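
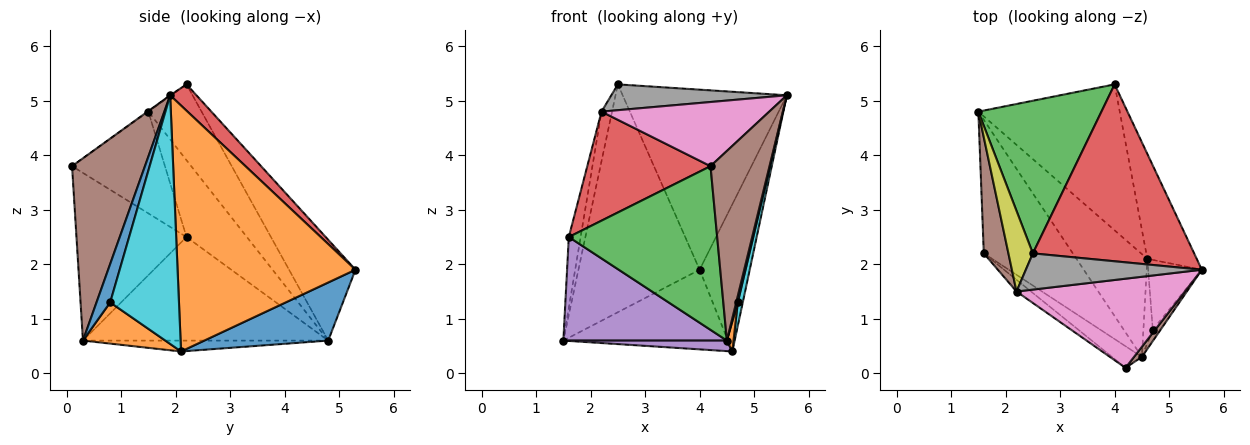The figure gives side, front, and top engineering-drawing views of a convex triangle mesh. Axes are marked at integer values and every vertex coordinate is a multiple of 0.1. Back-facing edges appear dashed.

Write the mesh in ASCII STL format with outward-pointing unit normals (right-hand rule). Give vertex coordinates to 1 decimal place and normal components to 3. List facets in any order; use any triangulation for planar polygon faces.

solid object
 facet normal 0.339 0.451 -0.826
  outer loop
   vertex 4.0 5.3 1.9
   vertex 4.6 2.1 0.4
   vertex 1.5 4.8 0.6
  endloop
 endfacet
 facet normal 0.945 0.266 -0.190
  outer loop
   vertex 4.0 5.3 1.9
   vertex 5.6 1.9 5.1
   vertex 4.6 2.1 0.4
  endloop
 endfacet
 facet normal -0.415 0.756 0.506
  outer loop
   vertex 4.0 5.3 1.9
   vertex 1.5 4.8 0.6
   vertex 2.5 2.2 5.3
  endloop
 endfacet
 facet normal 0.114 0.709 0.696
  outer loop
   vertex 4.0 5.3 1.9
   vertex 2.5 2.2 5.3
   vertex 5.6 1.9 5.1
  endloop
 endfacet
 facet normal -0.151 -0.101 -0.983
  outer loop
   vertex 4.5 0.3 0.6
   vertex 1.5 4.8 0.6
   vertex 4.6 2.1 0.4
  endloop
 endfacet
 facet normal 0.777 -0.629 0.034
  outer loop
   vertex 4.5 0.3 0.6
   vertex 5.6 1.9 5.1
   vertex 4.2 0.1 3.8
  endloop
 endfacet
 facet normal -0.003 -0.584 0.812
  outer loop
   vertex 2.2 1.5 4.8
   vertex 4.2 0.1 3.8
   vertex 5.6 1.9 5.1
  endloop
 endfacet
 facet normal -0.004 -0.580 0.814
  outer loop
   vertex 2.2 1.5 4.8
   vertex 5.6 1.9 5.1
   vertex 2.5 2.2 5.3
  endloop
 endfacet
 facet normal -0.935 0.185 0.302
  outer loop
   vertex 2.2 1.5 4.8
   vertex 2.5 2.2 5.3
   vertex 1.5 4.8 0.6
  endloop
 endfacet
 facet normal 0.975 -0.071 -0.210
  outer loop
   vertex 4.7 0.8 1.3
   vertex 4.6 2.1 0.4
   vertex 5.6 1.9 5.1
  endloop
 endfacet
 facet normal 0.974 -0.112 -0.198
  outer loop
   vertex 4.7 0.8 1.3
   vertex 5.6 1.9 5.1
   vertex 4.5 0.3 0.6
  endloop
 endfacet
 facet normal 0.972 -0.079 -0.222
  outer loop
   vertex 4.7 0.8 1.3
   vertex 4.5 0.3 0.6
   vertex 4.6 2.1 0.4
  endloop
 endfacet
 facet normal -0.592 -0.799 -0.105
  outer loop
   vertex 1.6 2.2 2.5
   vertex 4.5 0.3 0.6
   vertex 4.2 0.1 3.8
  endloop
 endfacet
 facet normal -0.600 -0.796 -0.086
  outer loop
   vertex 1.6 2.2 2.5
   vertex 4.2 0.1 3.8
   vertex 2.2 1.5 4.8
  endloop
 endfacet
 facet normal -0.677 -0.451 -0.582
  outer loop
   vertex 1.6 2.2 2.5
   vertex 1.5 4.8 0.6
   vertex 4.5 0.3 0.6
  endloop
 endfacet
 facet normal -0.936 0.183 0.300
  outer loop
   vertex 1.6 2.2 2.5
   vertex 2.2 1.5 4.8
   vertex 1.5 4.8 0.6
  endloop
 endfacet
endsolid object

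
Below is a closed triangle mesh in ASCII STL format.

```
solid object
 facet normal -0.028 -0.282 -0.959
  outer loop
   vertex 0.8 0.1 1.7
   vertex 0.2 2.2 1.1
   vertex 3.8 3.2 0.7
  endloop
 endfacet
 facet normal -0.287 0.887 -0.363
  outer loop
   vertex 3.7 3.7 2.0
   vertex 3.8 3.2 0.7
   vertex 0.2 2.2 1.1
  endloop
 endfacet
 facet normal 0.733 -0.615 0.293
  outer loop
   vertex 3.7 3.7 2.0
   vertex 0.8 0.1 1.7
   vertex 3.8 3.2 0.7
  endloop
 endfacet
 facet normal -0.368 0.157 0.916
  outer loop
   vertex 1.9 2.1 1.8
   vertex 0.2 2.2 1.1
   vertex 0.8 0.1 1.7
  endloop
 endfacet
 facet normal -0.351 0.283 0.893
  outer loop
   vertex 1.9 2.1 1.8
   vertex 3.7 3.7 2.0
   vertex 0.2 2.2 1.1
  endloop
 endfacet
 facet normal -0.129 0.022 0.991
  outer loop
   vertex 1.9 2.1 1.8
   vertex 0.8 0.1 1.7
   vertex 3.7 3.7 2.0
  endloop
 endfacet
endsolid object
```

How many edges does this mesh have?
9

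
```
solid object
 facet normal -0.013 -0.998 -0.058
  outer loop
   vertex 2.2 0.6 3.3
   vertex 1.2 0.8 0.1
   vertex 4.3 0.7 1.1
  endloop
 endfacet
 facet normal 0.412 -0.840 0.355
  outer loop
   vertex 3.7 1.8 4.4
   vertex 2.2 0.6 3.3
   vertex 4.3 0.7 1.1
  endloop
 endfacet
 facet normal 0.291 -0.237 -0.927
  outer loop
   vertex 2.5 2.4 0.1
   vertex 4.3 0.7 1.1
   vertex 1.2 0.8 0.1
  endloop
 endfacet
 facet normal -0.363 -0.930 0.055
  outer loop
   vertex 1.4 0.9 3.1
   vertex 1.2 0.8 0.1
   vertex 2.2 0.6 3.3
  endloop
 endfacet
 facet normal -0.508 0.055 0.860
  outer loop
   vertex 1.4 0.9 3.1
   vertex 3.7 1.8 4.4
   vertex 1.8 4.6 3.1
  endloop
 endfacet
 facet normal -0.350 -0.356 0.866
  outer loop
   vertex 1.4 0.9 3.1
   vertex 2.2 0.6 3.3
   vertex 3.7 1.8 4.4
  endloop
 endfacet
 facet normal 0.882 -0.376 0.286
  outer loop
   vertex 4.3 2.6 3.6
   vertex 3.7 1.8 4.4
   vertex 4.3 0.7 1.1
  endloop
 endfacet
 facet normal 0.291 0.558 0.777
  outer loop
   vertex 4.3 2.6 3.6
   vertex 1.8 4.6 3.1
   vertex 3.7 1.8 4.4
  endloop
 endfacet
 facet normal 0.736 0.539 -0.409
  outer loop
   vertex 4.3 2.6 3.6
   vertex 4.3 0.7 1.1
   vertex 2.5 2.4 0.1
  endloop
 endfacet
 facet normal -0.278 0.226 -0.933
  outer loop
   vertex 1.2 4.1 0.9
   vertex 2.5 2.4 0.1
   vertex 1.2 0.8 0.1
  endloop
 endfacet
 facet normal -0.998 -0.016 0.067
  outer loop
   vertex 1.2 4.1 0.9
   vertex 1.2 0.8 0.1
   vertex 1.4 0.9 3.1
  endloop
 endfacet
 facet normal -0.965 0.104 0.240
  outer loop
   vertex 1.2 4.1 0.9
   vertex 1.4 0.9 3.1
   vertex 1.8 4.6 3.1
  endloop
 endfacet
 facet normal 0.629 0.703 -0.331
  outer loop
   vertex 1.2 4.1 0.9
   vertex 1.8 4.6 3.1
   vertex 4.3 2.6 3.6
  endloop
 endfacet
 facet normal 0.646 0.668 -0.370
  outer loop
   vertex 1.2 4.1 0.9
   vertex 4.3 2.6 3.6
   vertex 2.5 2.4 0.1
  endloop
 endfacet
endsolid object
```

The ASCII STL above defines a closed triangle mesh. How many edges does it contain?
21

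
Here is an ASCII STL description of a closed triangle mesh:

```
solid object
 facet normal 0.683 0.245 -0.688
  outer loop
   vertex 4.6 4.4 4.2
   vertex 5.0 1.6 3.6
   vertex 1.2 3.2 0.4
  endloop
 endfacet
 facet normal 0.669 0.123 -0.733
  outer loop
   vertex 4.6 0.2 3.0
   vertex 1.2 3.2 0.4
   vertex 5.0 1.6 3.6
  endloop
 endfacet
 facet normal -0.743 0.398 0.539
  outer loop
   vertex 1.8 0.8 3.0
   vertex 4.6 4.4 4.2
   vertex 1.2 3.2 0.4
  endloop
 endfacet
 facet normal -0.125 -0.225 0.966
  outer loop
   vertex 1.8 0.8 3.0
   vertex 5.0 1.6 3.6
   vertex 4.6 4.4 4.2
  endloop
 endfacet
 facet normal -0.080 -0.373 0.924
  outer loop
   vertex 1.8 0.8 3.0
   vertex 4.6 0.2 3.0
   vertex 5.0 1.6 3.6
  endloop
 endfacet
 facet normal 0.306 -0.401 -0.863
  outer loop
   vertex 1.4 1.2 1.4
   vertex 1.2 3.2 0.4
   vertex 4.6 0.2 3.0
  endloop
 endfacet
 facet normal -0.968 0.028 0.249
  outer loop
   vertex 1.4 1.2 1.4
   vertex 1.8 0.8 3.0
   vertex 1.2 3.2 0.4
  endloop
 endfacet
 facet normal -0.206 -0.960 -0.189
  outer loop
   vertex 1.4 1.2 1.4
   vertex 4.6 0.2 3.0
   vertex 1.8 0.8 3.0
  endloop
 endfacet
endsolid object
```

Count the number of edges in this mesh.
12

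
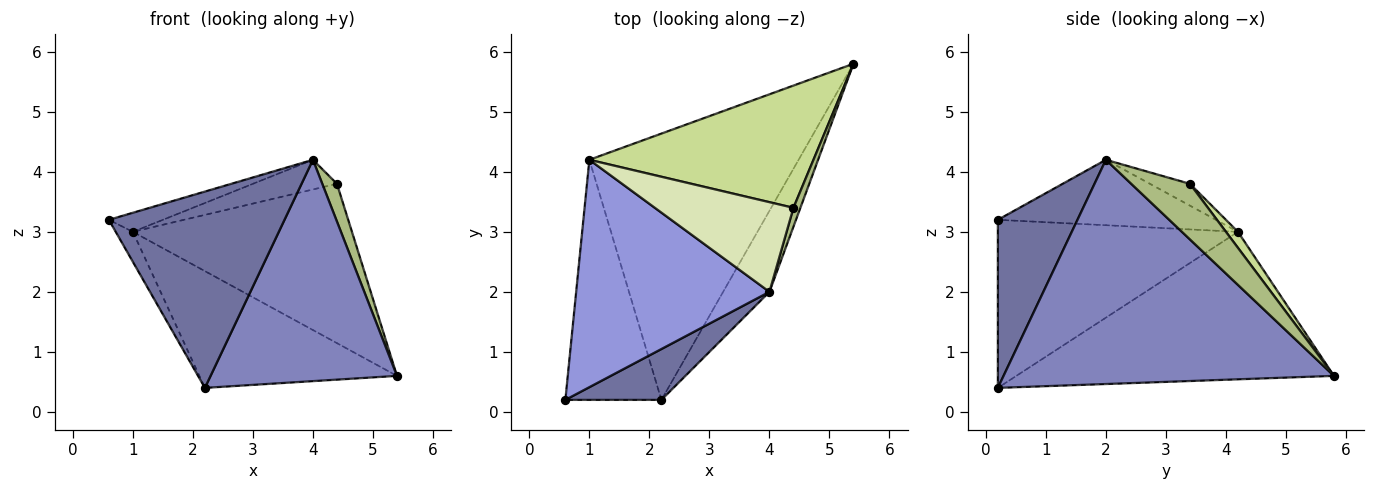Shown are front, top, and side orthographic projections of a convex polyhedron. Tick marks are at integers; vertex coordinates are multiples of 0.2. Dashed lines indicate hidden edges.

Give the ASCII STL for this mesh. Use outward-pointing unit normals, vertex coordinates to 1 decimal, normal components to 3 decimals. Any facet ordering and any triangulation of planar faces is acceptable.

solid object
 facet normal 0.402 -0.886 0.230
  outer loop
   vertex 2.2 0.2 0.4
   vertex 4.0 2.0 4.2
   vertex 0.6 0.2 3.2
  endloop
 endfacet
 facet normal 0.857 -0.484 -0.177
  outer loop
   vertex 2.2 0.2 0.4
   vertex 5.4 5.8 0.6
   vertex 4.0 2.0 4.2
  endloop
 endfacet
 facet normal -0.320 0.079 0.944
  outer loop
   vertex 1.0 4.2 3.0
   vertex 0.6 0.2 3.2
   vertex 4.0 2.0 4.2
  endloop
 endfacet
 facet normal -0.867 0.062 -0.495
  outer loop
   vertex 1.0 4.2 3.0
   vertex 2.2 0.2 0.4
   vertex 0.6 0.2 3.2
  endloop
 endfacet
 facet normal -0.542 0.337 -0.769
  outer loop
   vertex 1.0 4.2 3.0
   vertex 5.4 5.8 0.6
   vertex 2.2 0.2 0.4
  endloop
 endfacet
 facet normal 0.963 -0.241 0.120
  outer loop
   vertex 4.4 3.4 3.8
   vertex 4.0 2.0 4.2
   vertex 5.4 5.8 0.6
  endloop
 endfacet
 facet normal 0.043 0.793 0.608
  outer loop
   vertex 4.4 3.4 3.8
   vertex 5.4 5.8 0.6
   vertex 1.0 4.2 3.0
  endloop
 endfacet
 facet normal -0.148 0.311 0.939
  outer loop
   vertex 4.4 3.4 3.8
   vertex 1.0 4.2 3.0
   vertex 4.0 2.0 4.2
  endloop
 endfacet
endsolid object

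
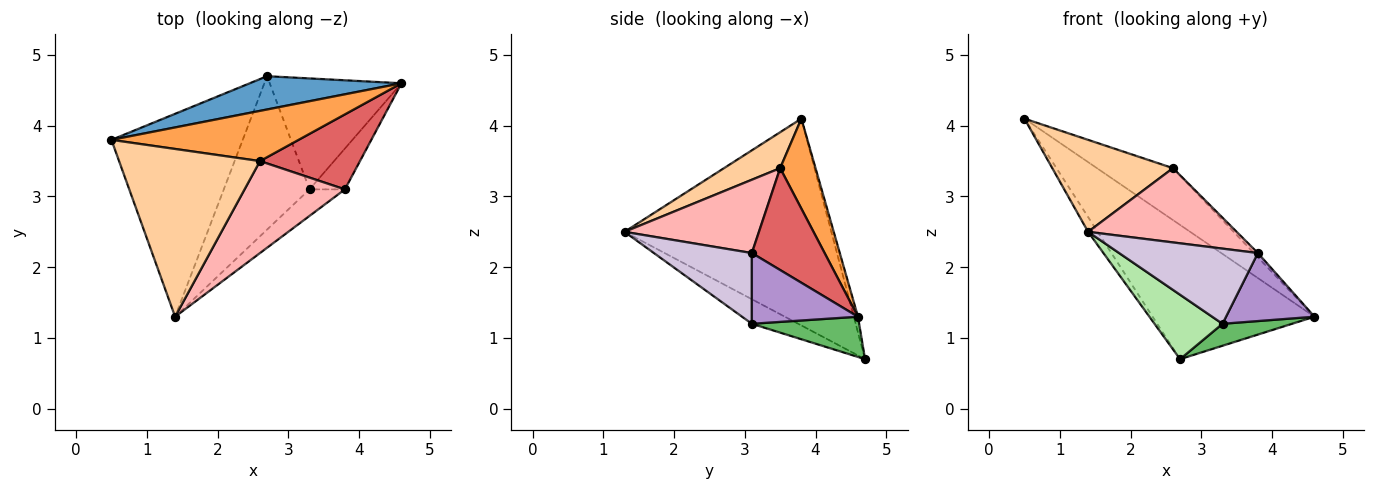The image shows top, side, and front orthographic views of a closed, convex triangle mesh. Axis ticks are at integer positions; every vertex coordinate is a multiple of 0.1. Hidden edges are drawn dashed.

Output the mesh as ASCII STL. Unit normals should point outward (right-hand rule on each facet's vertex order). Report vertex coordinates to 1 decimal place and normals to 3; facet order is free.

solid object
 facet normal -0.025 0.970 0.241
  outer loop
   vertex 2.7 4.7 0.7
   vertex 0.5 3.8 4.1
   vertex 4.6 4.6 1.3
  endloop
 endfacet
 facet normal -0.844 0.039 -0.536
  outer loop
   vertex 2.7 4.7 0.7
   vertex 1.4 1.3 2.5
   vertex 0.5 3.8 4.1
  endloop
 endfacet
 facet normal 0.317 0.682 0.659
  outer loop
   vertex 2.6 3.5 3.4
   vertex 4.6 4.6 1.3
   vertex 0.5 3.8 4.1
  endloop
 endfacet
 facet normal 0.218 -0.469 0.856
  outer loop
   vertex 2.6 3.5 3.4
   vertex 0.5 3.8 4.1
   vertex 1.4 1.3 2.5
  endloop
 endfacet
 facet normal 0.287 -0.186 -0.940
  outer loop
   vertex 3.3 3.1 1.2
   vertex 2.7 4.7 0.7
   vertex 4.6 4.6 1.3
  endloop
 endfacet
 facet normal -0.255 -0.374 -0.891
  outer loop
   vertex 3.3 3.1 1.2
   vertex 1.4 1.3 2.5
   vertex 2.7 4.7 0.7
  endloop
 endfacet
 facet normal 0.713 0.040 0.700
  outer loop
   vertex 3.8 3.1 2.2
   vertex 4.6 4.6 1.3
   vertex 2.6 3.5 3.4
  endloop
 endfacet
 facet normal 0.494 -0.546 0.676
  outer loop
   vertex 3.8 3.1 2.2
   vertex 2.6 3.5 3.4
   vertex 1.4 1.3 2.5
  endloop
 endfacet
 facet normal 0.717 -0.598 -0.359
  outer loop
   vertex 3.8 3.1 2.2
   vertex 3.3 3.1 1.2
   vertex 4.6 4.6 1.3
  endloop
 endfacet
 facet normal 0.554 -0.785 -0.277
  outer loop
   vertex 3.8 3.1 2.2
   vertex 1.4 1.3 2.5
   vertex 3.3 3.1 1.2
  endloop
 endfacet
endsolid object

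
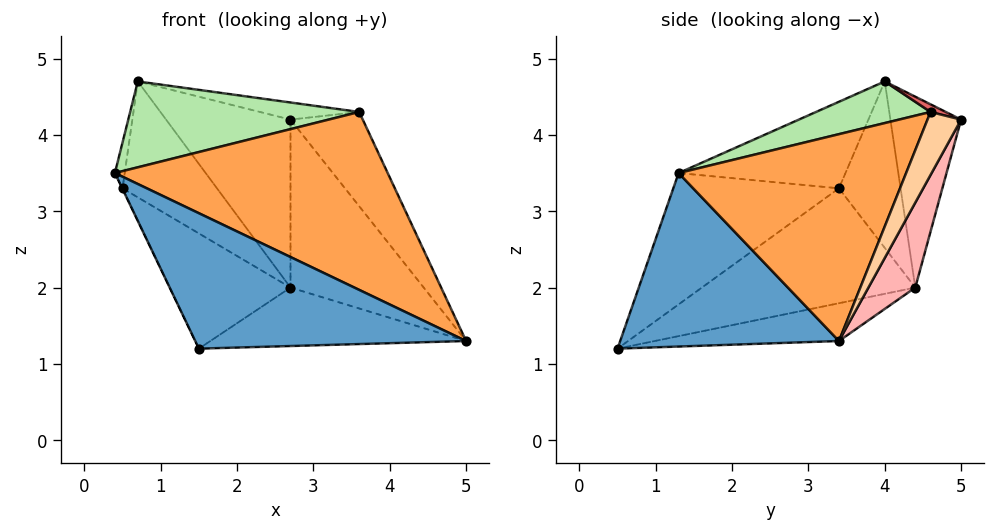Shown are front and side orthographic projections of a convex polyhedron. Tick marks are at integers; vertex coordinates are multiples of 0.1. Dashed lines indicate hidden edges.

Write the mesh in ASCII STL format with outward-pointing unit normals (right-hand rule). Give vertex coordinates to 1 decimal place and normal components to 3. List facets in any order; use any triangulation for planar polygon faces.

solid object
 facet normal 0.546 -0.676 0.496
  outer loop
   vertex 1.5 0.5 1.2
   vertex 5.0 3.4 1.3
   vertex 0.4 1.3 3.5
  endloop
 endfacet
 facet normal -0.902 0.002 -0.432
  outer loop
   vertex 0.5 3.4 3.3
   vertex 1.5 0.5 1.2
   vertex 0.4 1.3 3.5
  endloop
 endfacet
 facet normal 0.548 -0.657 0.518
  outer loop
   vertex 3.6 4.6 4.3
   vertex 0.4 1.3 3.5
   vertex 5.0 3.4 1.3
  endloop
 endfacet
 facet normal 0.416 0.895 -0.164
  outer loop
   vertex 3.6 4.6 4.3
   vertex 5.0 3.4 1.3
   vertex 2.7 5.0 4.2
  endloop
 endfacet
 facet normal -0.991 0.058 0.117
  outer loop
   vertex 0.7 4.0 4.7
   vertex 0.5 3.4 3.3
   vertex 0.4 1.3 3.5
  endloop
 endfacet
 facet normal 0.208 -0.416 0.885
  outer loop
   vertex 0.7 4.0 4.7
   vertex 0.4 1.3 3.5
   vertex 3.6 4.6 4.3
  endloop
 endfacet
 facet normal 0.055 0.357 0.933
  outer loop
   vertex 0.7 4.0 4.7
   vertex 3.6 4.6 4.3
   vertex 2.7 5.0 4.2
  endloop
 endfacet
 facet normal 0.321 0.914 -0.249
  outer loop
   vertex 2.7 4.4 2.0
   vertex 2.7 5.0 4.2
   vertex 5.0 3.4 1.3
  endloop
 endfacet
 facet normal -0.180 0.251 -0.951
  outer loop
   vertex 2.7 4.4 2.0
   vertex 5.0 3.4 1.3
   vertex 1.5 0.5 1.2
  endloop
 endfacet
 facet normal -0.587 0.332 -0.738
  outer loop
   vertex 2.7 4.4 2.0
   vertex 1.5 0.5 1.2
   vertex 0.5 3.4 3.3
  endloop
 endfacet
 facet normal -0.481 0.846 -0.231
  outer loop
   vertex 2.7 4.4 2.0
   vertex 0.7 4.0 4.7
   vertex 2.7 5.0 4.2
  endloop
 endfacet
 facet normal -0.526 0.806 -0.270
  outer loop
   vertex 2.7 4.4 2.0
   vertex 0.5 3.4 3.3
   vertex 0.7 4.0 4.7
  endloop
 endfacet
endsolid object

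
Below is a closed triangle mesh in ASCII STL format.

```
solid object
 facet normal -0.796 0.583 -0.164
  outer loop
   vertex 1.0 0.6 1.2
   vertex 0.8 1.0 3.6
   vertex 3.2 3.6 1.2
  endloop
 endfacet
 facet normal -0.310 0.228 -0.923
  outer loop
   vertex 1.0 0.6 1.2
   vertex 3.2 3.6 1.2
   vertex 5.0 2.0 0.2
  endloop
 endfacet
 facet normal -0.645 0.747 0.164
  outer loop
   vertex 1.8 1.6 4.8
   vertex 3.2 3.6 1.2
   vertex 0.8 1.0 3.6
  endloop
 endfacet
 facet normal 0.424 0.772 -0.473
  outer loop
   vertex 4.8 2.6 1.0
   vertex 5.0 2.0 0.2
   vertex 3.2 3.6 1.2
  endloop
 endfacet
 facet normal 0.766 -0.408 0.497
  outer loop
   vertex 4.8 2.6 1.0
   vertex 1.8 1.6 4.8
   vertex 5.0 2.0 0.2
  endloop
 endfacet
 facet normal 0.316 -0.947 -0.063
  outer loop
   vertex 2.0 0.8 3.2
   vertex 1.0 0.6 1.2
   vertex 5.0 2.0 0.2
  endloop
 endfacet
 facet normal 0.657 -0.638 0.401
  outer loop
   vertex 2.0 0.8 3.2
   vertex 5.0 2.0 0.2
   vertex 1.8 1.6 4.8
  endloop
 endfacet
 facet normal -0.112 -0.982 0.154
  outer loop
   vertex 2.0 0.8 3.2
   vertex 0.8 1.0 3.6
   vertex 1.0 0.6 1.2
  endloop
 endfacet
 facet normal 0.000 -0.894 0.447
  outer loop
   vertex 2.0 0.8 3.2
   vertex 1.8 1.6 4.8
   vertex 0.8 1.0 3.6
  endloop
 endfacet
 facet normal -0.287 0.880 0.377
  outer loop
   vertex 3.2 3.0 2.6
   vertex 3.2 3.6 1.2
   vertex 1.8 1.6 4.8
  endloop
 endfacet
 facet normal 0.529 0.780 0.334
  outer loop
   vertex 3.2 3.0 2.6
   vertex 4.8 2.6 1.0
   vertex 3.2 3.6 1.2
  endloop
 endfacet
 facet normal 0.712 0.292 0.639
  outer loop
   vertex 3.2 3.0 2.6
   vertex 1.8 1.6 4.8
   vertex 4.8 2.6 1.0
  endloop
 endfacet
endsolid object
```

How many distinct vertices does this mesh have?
8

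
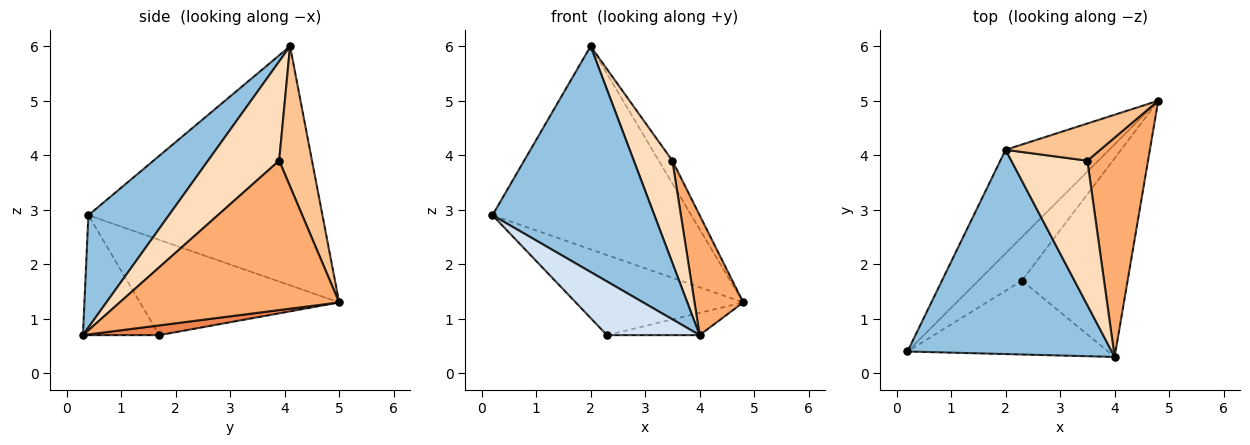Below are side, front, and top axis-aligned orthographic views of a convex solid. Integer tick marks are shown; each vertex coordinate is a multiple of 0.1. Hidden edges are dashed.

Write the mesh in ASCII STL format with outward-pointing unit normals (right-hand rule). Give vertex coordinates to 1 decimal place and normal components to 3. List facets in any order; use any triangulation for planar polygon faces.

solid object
 facet normal -0.724 0.615 -0.313
  outer loop
   vertex 2.0 4.1 6.0
   vertex 4.8 5.0 1.3
   vertex 0.2 0.4 2.9
  endloop
 endfacet
 facet normal 0.346 -0.696 0.629
  outer loop
   vertex 2.0 4.1 6.0
   vertex 0.2 0.4 2.9
   vertex 4.0 0.3 0.7
  endloop
 endfacet
 facet normal -0.722 0.607 -0.331
  outer loop
   vertex 2.3 1.7 0.7
   vertex 0.2 0.4 2.9
   vertex 4.8 5.0 1.3
  endloop
 endfacet
 facet normal -0.436 -0.529 -0.728
  outer loop
   vertex 2.3 1.7 0.7
   vertex 4.0 0.3 0.7
   vertex 0.2 0.4 2.9
  endloop
 endfacet
 facet normal 0.091 0.111 -0.990
  outer loop
   vertex 2.3 1.7 0.7
   vertex 4.8 5.0 1.3
   vertex 4.0 0.3 0.7
  endloop
 endfacet
 facet normal 0.908 -0.202 0.369
  outer loop
   vertex 3.5 3.9 3.9
   vertex 4.0 0.3 0.7
   vertex 4.8 5.0 1.3
  endloop
 endfacet
 facet normal 0.784 0.324 0.529
  outer loop
   vertex 3.5 3.9 3.9
   vertex 4.8 5.0 1.3
   vertex 2.0 4.1 6.0
  endloop
 endfacet
 facet normal 0.729 -0.395 0.559
  outer loop
   vertex 3.5 3.9 3.9
   vertex 2.0 4.1 6.0
   vertex 4.0 0.3 0.7
  endloop
 endfacet
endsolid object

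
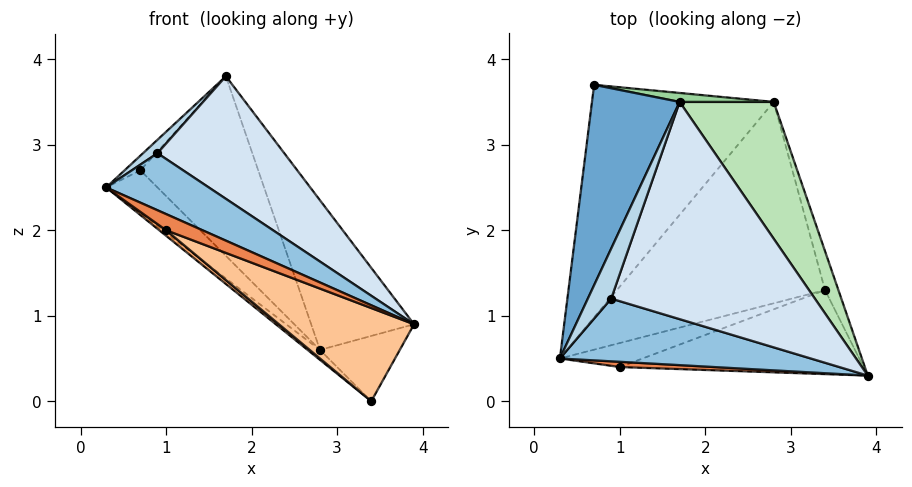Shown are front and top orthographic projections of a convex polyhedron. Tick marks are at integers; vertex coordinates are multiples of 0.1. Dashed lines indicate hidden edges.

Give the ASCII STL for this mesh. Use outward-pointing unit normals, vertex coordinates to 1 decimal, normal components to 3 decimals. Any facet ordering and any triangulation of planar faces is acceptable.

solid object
 facet normal -0.735 0.050 0.677
  outer loop
   vertex 1.7 3.5 3.8
   vertex 0.7 3.7 2.7
   vertex 0.3 0.5 2.5
  endloop
 endfacet
 facet normal 0.280 -0.646 0.710
  outer loop
   vertex 0.9 1.2 2.9
   vertex 0.3 0.5 2.5
   vertex 3.9 0.3 0.9
  endloop
 endfacet
 facet normal -0.323 -0.245 0.914
  outer loop
   vertex 0.9 1.2 2.9
   vertex 1.7 3.5 3.8
   vertex 0.3 0.5 2.5
  endloop
 endfacet
 facet normal 0.397 -0.451 0.799
  outer loop
   vertex 0.9 1.2 2.9
   vertex 3.9 0.3 0.9
   vertex 1.7 3.5 3.8
  endloop
 endfacet
 facet normal 0.084 -0.948 0.307
  outer loop
   vertex 1.0 0.4 2.0
   vertex 3.9 0.3 0.9
   vertex 0.3 0.5 2.5
  endloop
 endfacet
 facet normal -0.589 -0.181 -0.788
  outer loop
   vertex 1.0 0.4 2.0
   vertex 0.3 0.5 2.5
   vertex 3.4 1.3 0.0
  endloop
 endfacet
 facet normal -0.269 -0.715 -0.645
  outer loop
   vertex 1.0 0.4 2.0
   vertex 3.4 1.3 0.0
   vertex 3.9 0.3 0.9
  endloop
 endfacet
 facet normal -0.695 0.131 -0.707
  outer loop
   vertex 2.8 3.5 0.6
   vertex 0.3 0.5 2.5
   vertex 0.7 3.7 2.7
  endloop
 endfacet
 facet normal -0.633 0.038 -0.773
  outer loop
   vertex 2.8 3.5 0.6
   vertex 3.4 1.3 0.0
   vertex 0.3 0.5 2.5
  endloop
 endfacet
 facet normal 0.143 0.988 0.049
  outer loop
   vertex 2.8 3.5 0.6
   vertex 0.7 3.7 2.7
   vertex 1.7 3.5 3.8
  endloop
 endfacet
 facet normal 0.891 0.335 0.306
  outer loop
   vertex 2.8 3.5 0.6
   vertex 1.7 3.5 3.8
   vertex 3.9 0.3 0.9
  endloop
 endfacet
 facet normal 0.935 0.304 -0.181
  outer loop
   vertex 2.8 3.5 0.6
   vertex 3.9 0.3 0.9
   vertex 3.4 1.3 0.0
  endloop
 endfacet
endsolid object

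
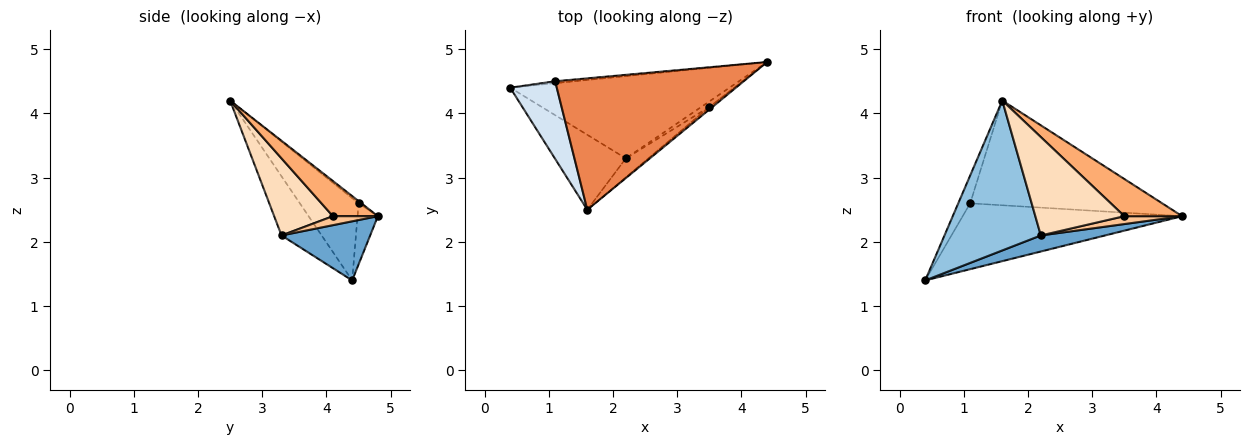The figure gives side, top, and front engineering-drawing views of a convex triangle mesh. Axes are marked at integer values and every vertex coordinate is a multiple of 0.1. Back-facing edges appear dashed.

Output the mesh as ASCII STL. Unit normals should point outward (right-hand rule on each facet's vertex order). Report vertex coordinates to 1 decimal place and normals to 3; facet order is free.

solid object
 facet normal 0.256 -0.185 -0.949
  outer loop
   vertex 2.2 3.3 2.1
   vertex 0.4 4.4 1.4
   vertex 4.4 4.8 2.4
  endloop
 endfacet
 facet normal -0.349 -0.838 -0.419
  outer loop
   vertex 2.2 3.3 2.1
   vertex 1.6 2.5 4.2
   vertex 0.4 4.4 1.4
  endloop
 endfacet
 facet normal -0.092 0.995 -0.029
  outer loop
   vertex 1.1 4.5 2.6
   vertex 4.4 4.8 2.4
   vertex 0.4 4.4 1.4
  endloop
 endfacet
 facet normal -0.857 0.174 0.485
  outer loop
   vertex 1.1 4.5 2.6
   vertex 0.4 4.4 1.4
   vertex 1.6 2.5 4.2
  endloop
 endfacet
 facet normal -0.009 0.623 0.782
  outer loop
   vertex 1.1 4.5 2.6
   vertex 1.6 2.5 4.2
   vertex 4.4 4.8 2.4
  endloop
 endfacet
 facet normal 0.613 -0.788 -0.054
  outer loop
   vertex 3.5 4.1 2.4
   vertex 4.4 4.8 2.4
   vertex 1.6 2.5 4.2
  endloop
 endfacet
 facet normal 0.537 -0.690 -0.486
  outer loop
   vertex 3.5 4.1 2.4
   vertex 2.2 3.3 2.1
   vertex 4.4 4.8 2.4
  endloop
 endfacet
 facet normal 0.544 -0.824 -0.159
  outer loop
   vertex 3.5 4.1 2.4
   vertex 1.6 2.5 4.2
   vertex 2.2 3.3 2.1
  endloop
 endfacet
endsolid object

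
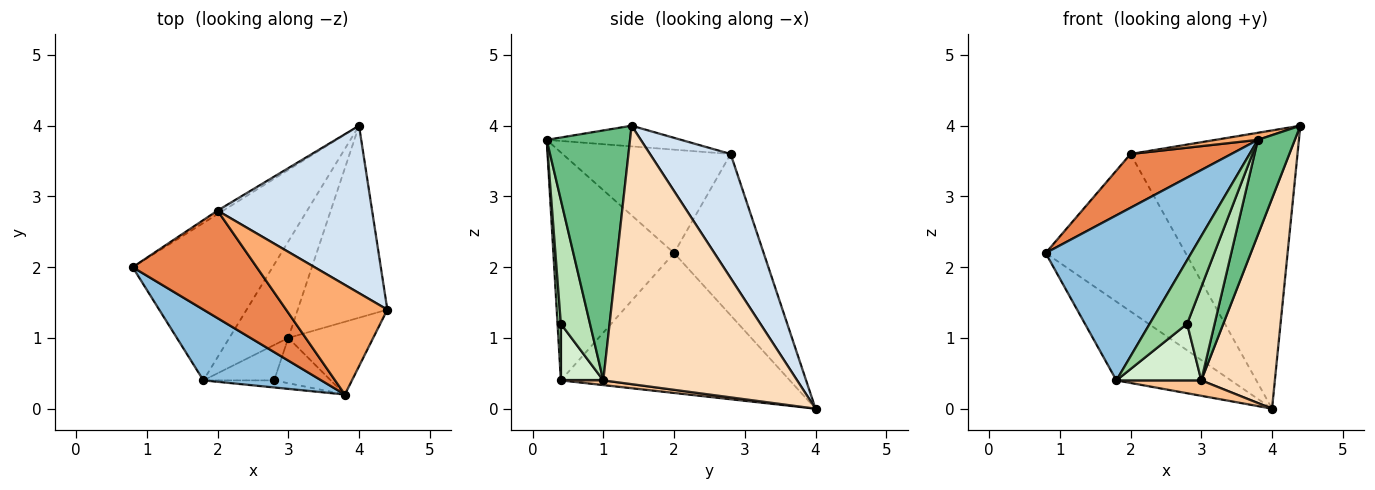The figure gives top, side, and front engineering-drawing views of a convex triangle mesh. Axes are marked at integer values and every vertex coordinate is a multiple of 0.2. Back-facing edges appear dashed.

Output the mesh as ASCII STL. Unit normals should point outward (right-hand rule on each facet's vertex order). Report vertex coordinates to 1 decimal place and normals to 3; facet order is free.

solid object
 facet normal -0.667 0.333 -0.667
  outer loop
   vertex 1.8 0.4 0.4
   vertex 0.8 2.0 2.2
   vertex 4.0 4.0 0.0
  endloop
 endfacet
 facet normal -0.606 -0.731 0.313
  outer loop
   vertex 1.8 0.4 0.4
   vertex 3.8 0.2 3.8
   vertex 0.8 2.0 2.2
  endloop
 endfacet
 facet normal -0.539 0.842 -0.019
  outer loop
   vertex 2.0 2.8 3.6
   vertex 4.0 4.0 0.0
   vertex 0.8 2.0 2.2
  endloop
 endfacet
 facet normal 0.382 0.792 0.476
  outer loop
   vertex 2.0 2.8 3.6
   vertex 4.4 1.4 4.0
   vertex 4.0 4.0 0.0
  endloop
 endfacet
 facet normal -0.598 -0.359 0.717
  outer loop
   vertex 2.0 2.8 3.6
   vertex 0.8 2.0 2.2
   vertex 3.8 0.2 3.8
  endloop
 endfacet
 facet normal -0.200 -0.063 0.978
  outer loop
   vertex 2.0 2.8 3.6
   vertex 3.8 0.2 3.8
   vertex 4.4 1.4 4.0
  endloop
 endfacet
 facet normal 0.079 -0.157 -0.984
  outer loop
   vertex 3.0 1.0 0.4
   vertex 1.8 0.4 0.4
   vertex 4.0 4.0 0.0
  endloop
 endfacet
 facet normal 0.889 -0.338 -0.308
  outer loop
   vertex 3.0 1.0 0.4
   vertex 4.0 4.0 0.0
   vertex 4.4 1.4 4.0
  endloop
 endfacet
 facet normal 0.873 -0.387 -0.297
  outer loop
   vertex 3.0 1.0 0.4
   vertex 4.4 1.4 4.0
   vertex 3.8 0.2 3.8
  endloop
 endfacet
 facet normal 0.088 -0.990 -0.110
  outer loop
   vertex 2.8 0.4 1.2
   vertex 3.8 0.2 3.8
   vertex 1.8 0.4 0.4
  endloop
 endfacet
 facet normal 0.690 -0.651 -0.316
  outer loop
   vertex 2.8 0.4 1.2
   vertex 3.0 1.0 0.4
   vertex 3.8 0.2 3.8
  endloop
 endfacet
 facet normal 0.390 -0.781 -0.488
  outer loop
   vertex 2.8 0.4 1.2
   vertex 1.8 0.4 0.4
   vertex 3.0 1.0 0.4
  endloop
 endfacet
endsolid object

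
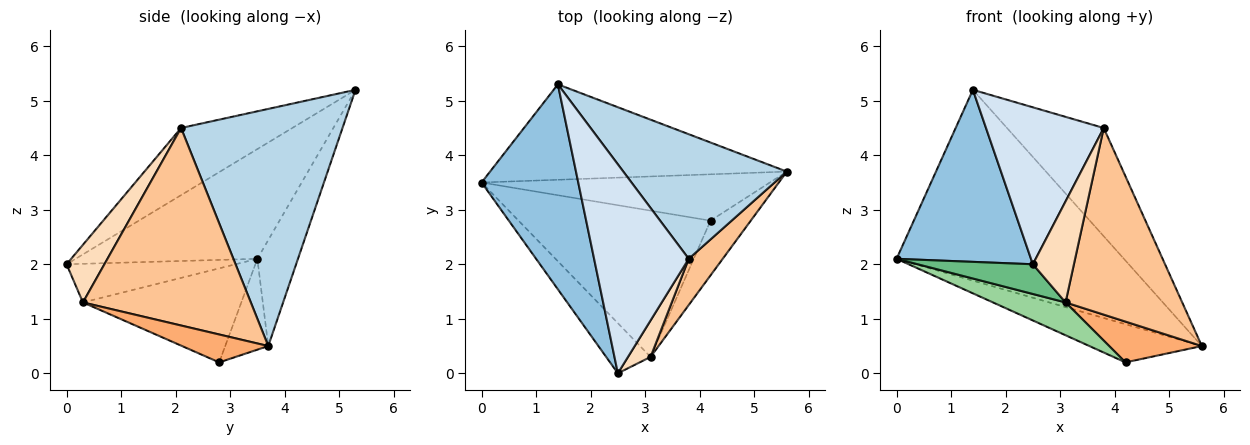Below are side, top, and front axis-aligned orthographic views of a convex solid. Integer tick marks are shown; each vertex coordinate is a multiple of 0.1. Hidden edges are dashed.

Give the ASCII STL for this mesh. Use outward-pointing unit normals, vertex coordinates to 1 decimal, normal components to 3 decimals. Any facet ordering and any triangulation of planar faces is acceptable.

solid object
 facet normal -0.158 0.883 -0.442
  outer loop
   vertex 1.4 5.3 5.2
   vertex 5.6 3.7 0.5
   vertex 0.0 3.5 2.1
  endloop
 endfacet
 facet normal -0.656 -0.485 0.578
  outer loop
   vertex 1.4 5.3 5.2
   vertex 0.0 3.5 2.1
   vertex 2.5 0.0 2.0
  endloop
 endfacet
 facet normal 0.738 0.442 0.509
  outer loop
   vertex 3.8 2.1 4.5
   vertex 5.6 3.7 0.5
   vertex 1.4 5.3 5.2
  endloop
 endfacet
 facet normal -0.494 -0.522 0.695
  outer loop
   vertex 3.8 2.1 4.5
   vertex 1.4 5.3 5.2
   vertex 2.5 0.0 2.0
  endloop
 endfacet
 facet normal -0.236 0.618 -0.750
  outer loop
   vertex 4.2 2.8 0.2
   vertex 0.0 3.5 2.1
   vertex 5.6 3.7 0.5
  endloop
 endfacet
 facet normal 0.486 -0.522 -0.701
  outer loop
   vertex 3.1 0.3 1.3
   vertex 4.2 2.8 0.2
   vertex 5.6 3.7 0.5
  endloop
 endfacet
 facet normal 0.813 -0.565 0.140
  outer loop
   vertex 3.1 0.3 1.3
   vertex 5.6 3.7 0.5
   vertex 3.8 2.1 4.5
  endloop
 endfacet
 facet normal 0.655 -0.711 0.257
  outer loop
   vertex 3.1 0.3 1.3
   vertex 3.8 2.1 4.5
   vertex 2.5 0.0 2.0
  endloop
 endfacet
 facet normal -0.599 -0.408 -0.689
  outer loop
   vertex 3.1 0.3 1.3
   vertex 2.5 0.0 2.0
   vertex 0.0 3.5 2.1
  endloop
 endfacet
 facet normal -0.431 -0.198 -0.880
  outer loop
   vertex 3.1 0.3 1.3
   vertex 0.0 3.5 2.1
   vertex 4.2 2.8 0.2
  endloop
 endfacet
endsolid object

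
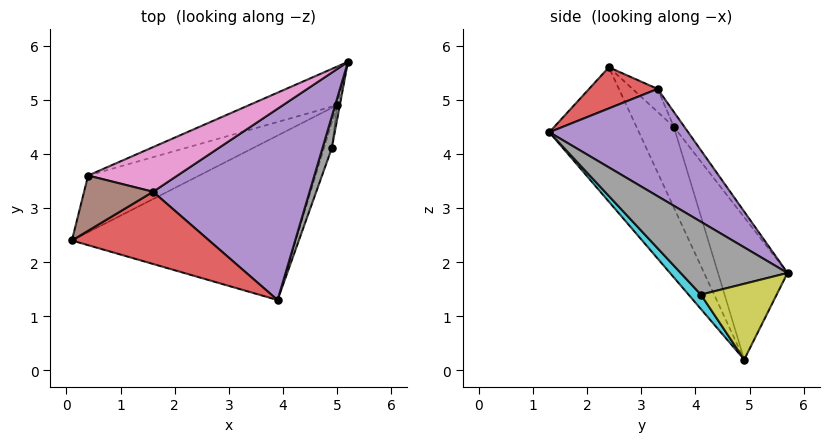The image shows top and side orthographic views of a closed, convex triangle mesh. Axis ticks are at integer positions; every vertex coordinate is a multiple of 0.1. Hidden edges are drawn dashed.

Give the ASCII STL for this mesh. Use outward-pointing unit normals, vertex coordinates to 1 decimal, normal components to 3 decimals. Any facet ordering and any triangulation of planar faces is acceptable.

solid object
 facet normal -0.394 -0.645 -0.656
  outer loop
   vertex 5.0 4.9 0.2
   vertex 3.9 1.3 4.4
   vertex 0.1 2.4 5.6
  endloop
 endfacet
 facet normal -0.506 -0.511 -0.695
  outer loop
   vertex 0.4 3.6 4.5
   vertex 5.0 4.9 0.2
   vertex 0.1 2.4 5.6
  endloop
 endfacet
 facet normal -0.527 0.785 -0.326
  outer loop
   vertex 0.4 3.6 4.5
   vertex 5.2 5.7 1.8
   vertex 5.0 4.9 0.2
  endloop
 endfacet
 facet normal 0.287 -0.053 0.957
  outer loop
   vertex 1.6 3.3 5.2
   vertex 0.1 2.4 5.6
   vertex 3.9 1.3 4.4
  endloop
 endfacet
 facet normal 0.538 0.305 0.785
  outer loop
   vertex 1.6 3.3 5.2
   vertex 3.9 1.3 4.4
   vertex 5.2 5.7 1.8
  endloop
 endfacet
 facet normal -0.229 0.688 0.688
  outer loop
   vertex 1.6 3.3 5.2
   vertex 0.4 3.6 4.5
   vertex 0.1 2.4 5.6
  endloop
 endfacet
 facet normal -0.085 0.854 0.513
  outer loop
   vertex 1.6 3.3 5.2
   vertex 5.2 5.7 1.8
   vertex 0.4 3.6 4.5
  endloop
 endfacet
 facet normal 0.969 -0.213 0.124
  outer loop
   vertex 4.9 4.1 1.4
   vertex 5.2 5.7 1.8
   vertex 3.9 1.3 4.4
  endloop
 endfacet
 facet normal 0.984 -0.176 -0.035
  outer loop
   vertex 4.9 4.1 1.4
   vertex 5.0 4.9 0.2
   vertex 5.2 5.7 1.8
  endloop
 endfacet
 facet normal 0.678 -0.636 -0.368
  outer loop
   vertex 4.9 4.1 1.4
   vertex 3.9 1.3 4.4
   vertex 5.0 4.9 0.2
  endloop
 endfacet
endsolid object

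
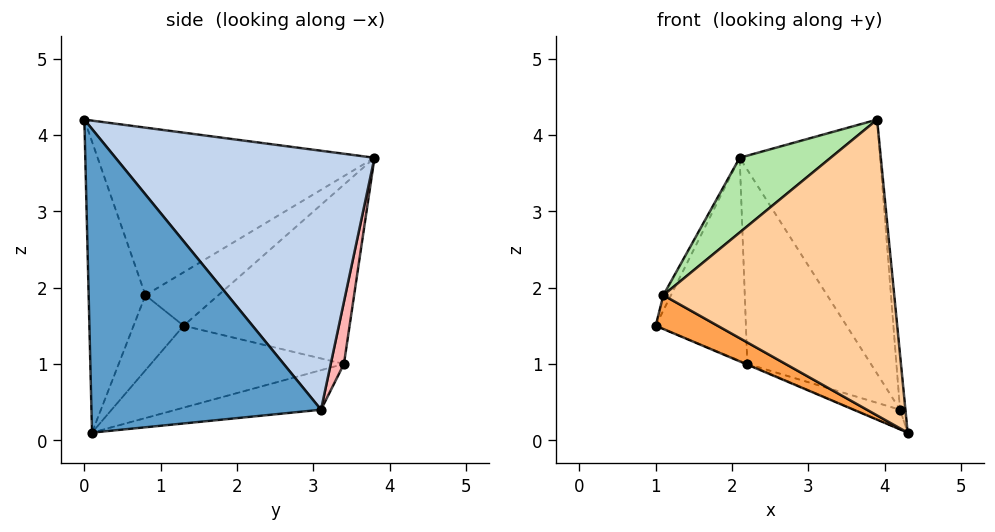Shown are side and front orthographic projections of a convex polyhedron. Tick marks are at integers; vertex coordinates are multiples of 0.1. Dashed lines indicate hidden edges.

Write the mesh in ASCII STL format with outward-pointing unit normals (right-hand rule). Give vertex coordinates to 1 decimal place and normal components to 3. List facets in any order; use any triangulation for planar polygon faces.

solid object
 facet normal 0.995 0.023 0.098
  outer loop
   vertex 4.2 3.1 0.4
   vertex 3.9 0.0 4.2
   vertex 4.3 0.1 0.1
  endloop
 endfacet
 facet normal 0.799 0.433 0.417
  outer loop
   vertex 4.2 3.1 0.4
   vertex 2.1 3.8 3.7
   vertex 3.9 0.0 4.2
  endloop
 endfacet
 facet normal -0.487 -0.603 -0.632
  outer loop
   vertex 1.1 0.8 1.9
   vertex 1.0 1.3 1.5
   vertex 4.3 0.1 0.1
  endloop
 endfacet
 facet normal -0.239 -0.970 -0.047
  outer loop
   vertex 1.1 0.8 1.9
   vertex 4.3 0.1 0.1
   vertex 3.9 0.0 4.2
  endloop
 endfacet
 facet normal -0.930 0.097 0.354
  outer loop
   vertex 1.1 0.8 1.9
   vertex 2.1 3.8 3.7
   vertex 1.0 1.3 1.5
  endloop
 endfacet
 facet normal -0.656 -0.215 0.723
  outer loop
   vertex 1.1 0.8 1.9
   vertex 3.9 0.0 4.2
   vertex 2.1 3.8 3.7
  endloop
 endfacet
 facet normal -0.874 0.475 -0.103
  outer loop
   vertex 2.2 3.4 1.0
   vertex 1.0 1.3 1.5
   vertex 2.1 3.8 3.7
  endloop
 endfacet
 facet normal 0.105 0.984 -0.142
  outer loop
   vertex 2.2 3.4 1.0
   vertex 2.1 3.8 3.7
   vertex 4.2 3.1 0.4
  endloop
 endfacet
 facet normal -0.390 0.003 -0.921
  outer loop
   vertex 2.2 3.4 1.0
   vertex 4.3 0.1 0.1
   vertex 1.0 1.3 1.5
  endloop
 endfacet
 facet normal -0.274 0.087 -0.958
  outer loop
   vertex 2.2 3.4 1.0
   vertex 4.2 3.1 0.4
   vertex 4.3 0.1 0.1
  endloop
 endfacet
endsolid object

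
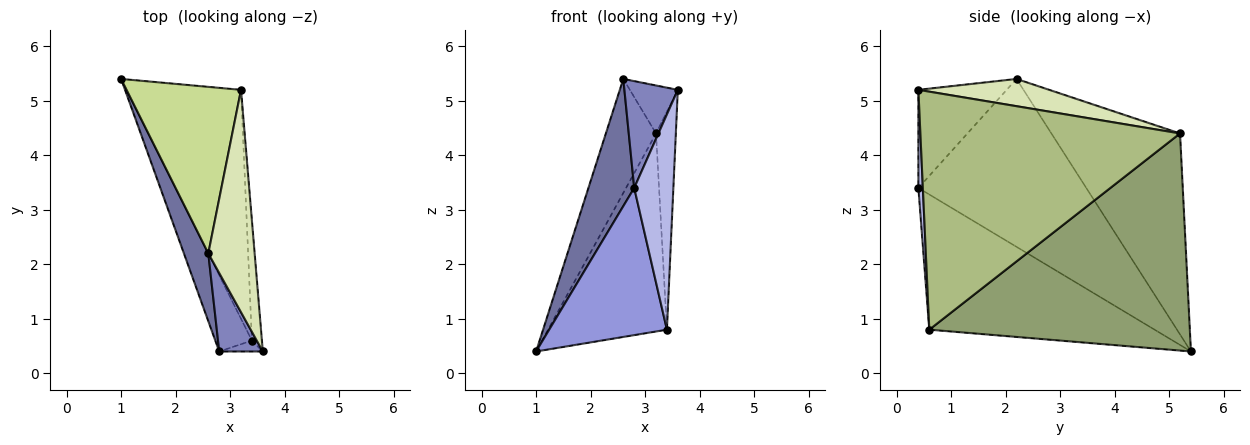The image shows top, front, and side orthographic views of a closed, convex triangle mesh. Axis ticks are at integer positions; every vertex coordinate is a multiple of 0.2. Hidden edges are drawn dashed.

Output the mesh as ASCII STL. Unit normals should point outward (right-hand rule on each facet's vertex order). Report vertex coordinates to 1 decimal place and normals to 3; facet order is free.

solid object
 facet normal -0.955 -0.261 0.139
  outer loop
   vertex 2.6 2.2 5.4
   vertex 1.0 5.4 0.4
   vertex 2.8 0.4 3.4
  endloop
 endfacet
 facet normal -0.800 -0.484 0.355
  outer loop
   vertex 2.6 2.2 5.4
   vertex 2.8 0.4 3.4
   vertex 3.6 0.4 5.2
  endloop
 endfacet
 facet normal -0.862 -0.450 -0.234
  outer loop
   vertex 3.4 0.6 0.8
   vertex 2.8 0.4 3.4
   vertex 1.0 5.4 0.4
  endloop
 endfacet
 facet normal 0.113 -0.992 -0.050
  outer loop
   vertex 3.4 0.6 0.8
   vertex 3.6 0.4 5.2
   vertex 2.8 0.4 3.4
  endloop
 endfacet
 facet normal 0.820 0.374 -0.432
  outer loop
   vertex 3.2 5.2 4.4
   vertex 3.4 0.6 0.8
   vertex 1.0 5.4 0.4
  endloop
 endfacet
 facet normal 0.996 0.076 -0.042
  outer loop
   vertex 3.2 5.2 4.4
   vertex 3.6 0.4 5.2
   vertex 3.4 0.6 0.8
  endloop
 endfacet
 facet normal -0.823 0.321 0.469
  outer loop
   vertex 3.2 5.2 4.4
   vertex 1.0 5.4 0.4
   vertex 2.6 2.2 5.4
  endloop
 endfacet
 facet normal 0.498 0.183 0.847
  outer loop
   vertex 3.2 5.2 4.4
   vertex 2.6 2.2 5.4
   vertex 3.6 0.4 5.2
  endloop
 endfacet
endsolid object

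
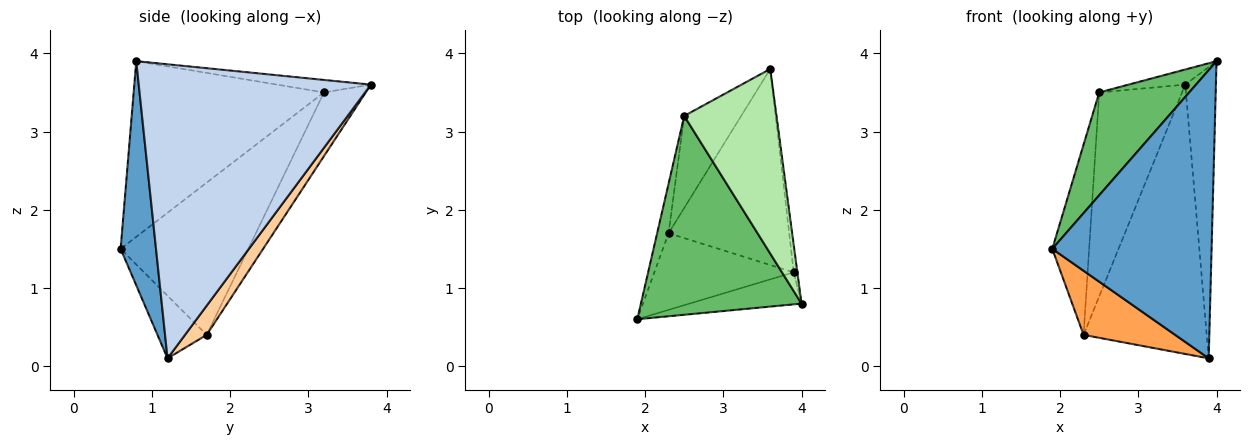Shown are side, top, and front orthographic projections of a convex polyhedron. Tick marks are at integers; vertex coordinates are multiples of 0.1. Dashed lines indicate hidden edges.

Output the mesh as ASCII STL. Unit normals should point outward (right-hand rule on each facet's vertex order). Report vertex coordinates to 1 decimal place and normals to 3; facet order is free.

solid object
 facet normal 0.216 -0.970 -0.108
  outer loop
   vertex 3.9 1.2 0.1
   vertex 4.0 0.8 3.9
   vertex 1.9 0.6 1.5
  endloop
 endfacet
 facet normal 0.991 0.131 -0.012
  outer loop
   vertex 3.9 1.2 0.1
   vertex 3.6 3.8 3.6
   vertex 4.0 0.8 3.9
  endloop
 endfacet
 facet normal -0.326 -0.607 -0.725
  outer loop
   vertex 2.3 1.7 0.4
   vertex 3.9 1.2 0.1
   vertex 1.9 0.6 1.5
  endloop
 endfacet
 facet normal 0.141 0.800 -0.583
  outer loop
   vertex 2.3 1.7 0.4
   vertex 3.6 3.8 3.6
   vertex 3.9 1.2 0.1
  endloop
 endfacet
 facet normal -0.697 -0.329 0.637
  outer loop
   vertex 2.5 3.2 3.5
   vertex 1.9 0.6 1.5
   vertex 4.0 0.8 3.9
  endloop
 endfacet
 facet normal -0.134 0.081 0.988
  outer loop
   vertex 2.5 3.2 3.5
   vertex 4.0 0.8 3.9
   vertex 3.6 3.8 3.6
  endloop
 endfacet
 facet normal -0.958 0.277 -0.072
  outer loop
   vertex 2.5 3.2 3.5
   vertex 2.3 1.7 0.4
   vertex 1.9 0.6 1.5
  endloop
 endfacet
 facet normal -0.418 0.828 -0.374
  outer loop
   vertex 2.5 3.2 3.5
   vertex 3.6 3.8 3.6
   vertex 2.3 1.7 0.4
  endloop
 endfacet
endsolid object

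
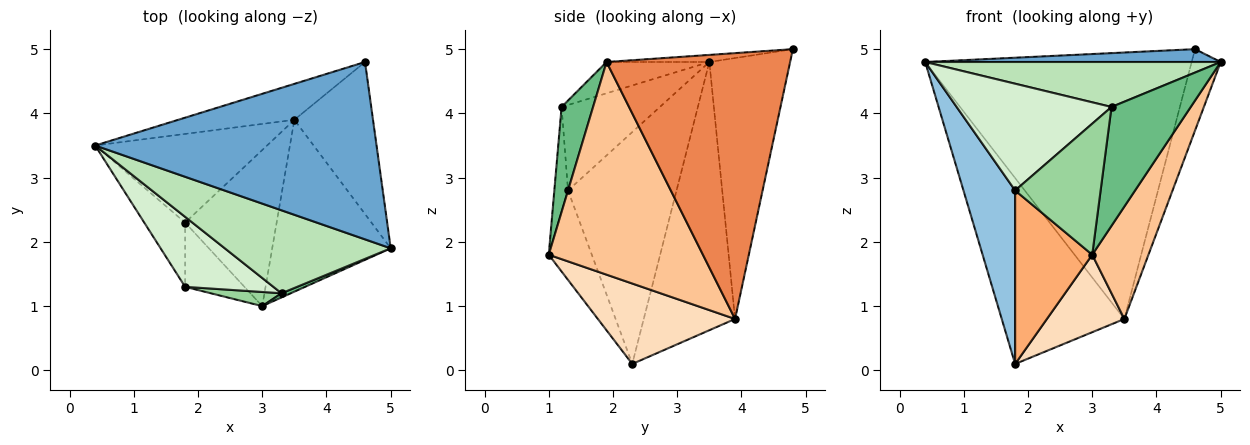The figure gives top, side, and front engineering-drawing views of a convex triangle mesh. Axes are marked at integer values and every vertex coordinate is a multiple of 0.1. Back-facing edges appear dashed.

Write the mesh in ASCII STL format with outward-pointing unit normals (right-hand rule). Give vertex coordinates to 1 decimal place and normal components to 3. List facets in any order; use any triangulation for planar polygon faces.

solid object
 facet normal -0.025 -0.072 0.997
  outer loop
   vertex 4.6 4.8 5.0
   vertex 0.4 3.5 4.8
   vertex 5.0 1.9 4.8
  endloop
 endfacet
 facet normal -0.892 -0.424 -0.157
  outer loop
   vertex 1.8 1.3 2.8
   vertex 0.4 3.5 4.8
   vertex 1.8 2.3 0.1
  endloop
 endfacet
 facet normal -0.288 0.949 -0.128
  outer loop
   vertex 3.5 3.9 0.8
   vertex 0.4 3.5 4.8
   vertex 4.6 4.8 5.0
  endloop
 endfacet
 facet normal -0.558 0.749 -0.357
  outer loop
   vertex 3.5 3.9 0.8
   vertex 1.8 2.3 0.1
   vertex 0.4 3.5 4.8
  endloop
 endfacet
 facet normal 0.948 0.150 -0.280
  outer loop
   vertex 3.5 3.9 0.8
   vertex 4.6 4.8 5.0
   vertex 5.0 1.9 4.8
  endloop
 endfacet
 facet normal -0.464 -0.831 -0.308
  outer loop
   vertex 3.0 1.0 1.8
   vertex 1.8 1.3 2.8
   vertex 1.8 2.3 0.1
  endloop
 endfacet
 facet normal 0.832 -0.303 -0.464
  outer loop
   vertex 3.0 1.0 1.8
   vertex 3.5 3.9 0.8
   vertex 5.0 1.9 4.8
  endloop
 endfacet
 facet normal 0.619 -0.349 -0.704
  outer loop
   vertex 3.0 1.0 1.8
   vertex 1.8 2.3 0.1
   vertex 3.5 3.9 0.8
  endloop
 endfacet
 facet normal 0.369 -0.929 0.033
  outer loop
   vertex 3.3 1.2 4.1
   vertex 3.0 1.0 1.8
   vertex 5.0 1.9 4.8
  endloop
 endfacet
 facet normal -0.157 -0.982 0.106
  outer loop
   vertex 3.3 1.2 4.1
   vertex 1.8 1.3 2.8
   vertex 3.0 1.0 1.8
  endloop
 endfacet
 facet normal -0.164 -0.470 0.867
  outer loop
   vertex 3.3 1.2 4.1
   vertex 5.0 1.9 4.8
   vertex 0.4 3.5 4.8
  endloop
 endfacet
 facet normal -0.469 -0.739 0.484
  outer loop
   vertex 3.3 1.2 4.1
   vertex 0.4 3.5 4.8
   vertex 1.8 1.3 2.8
  endloop
 endfacet
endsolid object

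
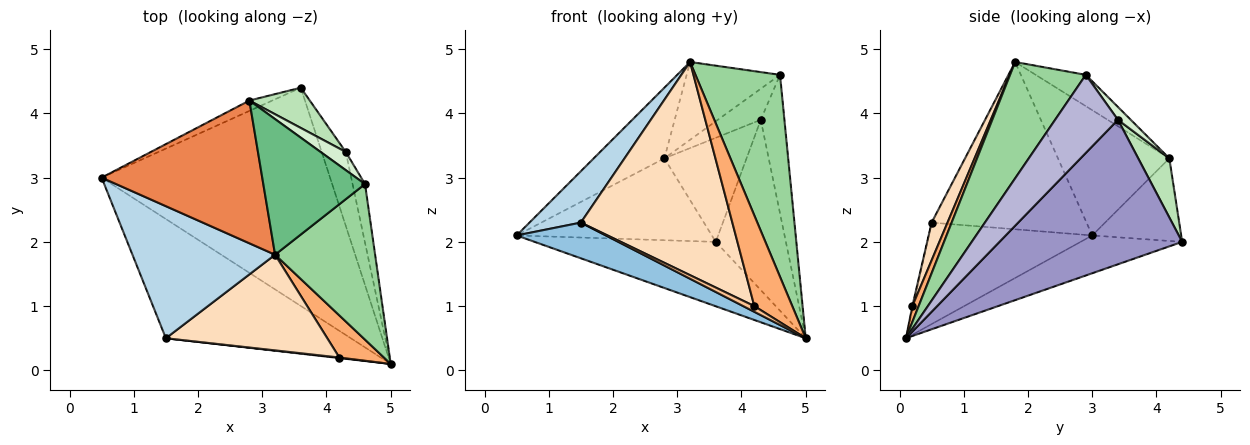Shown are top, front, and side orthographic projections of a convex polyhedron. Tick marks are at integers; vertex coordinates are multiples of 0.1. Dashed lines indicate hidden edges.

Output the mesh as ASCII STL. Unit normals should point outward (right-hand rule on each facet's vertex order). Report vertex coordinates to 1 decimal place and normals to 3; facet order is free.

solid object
 facet normal -0.157 0.279 -0.947
  outer loop
   vertex 3.6 4.4 2.0
   vertex 5.0 0.1 0.5
   vertex 0.5 3.0 2.1
  endloop
 endfacet
 facet normal -0.465 -0.254 -0.848
  outer loop
   vertex 1.5 0.5 2.3
   vertex 0.5 3.0 2.1
   vertex 5.0 0.1 0.5
  endloop
 endfacet
 facet normal -0.738 -0.245 0.629
  outer loop
   vertex 1.5 0.5 2.3
   vertex 3.2 1.8 4.8
   vertex 0.5 3.0 2.1
  endloop
 endfacet
 facet normal -0.412 0.904 -0.114
  outer loop
   vertex 2.8 4.2 3.3
   vertex 3.6 4.4 2.0
   vertex 0.5 3.0 2.1
  endloop
 endfacet
 facet normal -0.573 0.364 0.735
  outer loop
   vertex 2.8 4.2 3.3
   vertex 0.5 3.0 2.1
   vertex 3.2 1.8 4.8
  endloop
 endfacet
 facet normal 0.148 -0.897 0.417
  outer loop
   vertex 4.2 0.2 1.0
   vertex 5.0 0.1 0.5
   vertex 3.2 1.8 4.8
  endloop
 endfacet
 facet normal -0.064 -0.993 0.096
  outer loop
   vertex 4.2 0.2 1.0
   vertex 1.5 0.5 2.3
   vertex 5.0 0.1 0.5
  endloop
 endfacet
 facet normal 0.095 -0.908 0.407
  outer loop
   vertex 4.2 0.2 1.0
   vertex 3.2 1.8 4.8
   vertex 1.5 0.5 2.3
  endloop
 endfacet
 facet normal -0.258 0.481 0.838
  outer loop
   vertex 4.6 2.9 4.6
   vertex 2.8 4.2 3.3
   vertex 3.2 1.8 4.8
  endloop
 endfacet
 facet normal 0.579 -0.646 0.498
  outer loop
   vertex 4.6 2.9 4.6
   vertex 3.2 1.8 4.8
   vertex 5.0 0.1 0.5
  endloop
 endfacet
 facet normal 0.333 0.879 0.340
  outer loop
   vertex 4.3 3.4 3.9
   vertex 3.6 4.4 2.0
   vertex 2.8 4.2 3.3
  endloop
 endfacet
 facet normal 0.250 0.835 0.490
  outer loop
   vertex 4.3 3.4 3.9
   vertex 2.8 4.2 3.3
   vertex 4.6 2.9 4.6
  endloop
 endfacet
 facet normal 0.923 0.354 -0.154
  outer loop
   vertex 4.3 3.4 3.9
   vertex 5.0 0.1 0.5
   vertex 3.6 4.4 2.0
  endloop
 endfacet
 facet normal 0.926 0.349 -0.148
  outer loop
   vertex 4.3 3.4 3.9
   vertex 4.6 2.9 4.6
   vertex 5.0 0.1 0.5
  endloop
 endfacet
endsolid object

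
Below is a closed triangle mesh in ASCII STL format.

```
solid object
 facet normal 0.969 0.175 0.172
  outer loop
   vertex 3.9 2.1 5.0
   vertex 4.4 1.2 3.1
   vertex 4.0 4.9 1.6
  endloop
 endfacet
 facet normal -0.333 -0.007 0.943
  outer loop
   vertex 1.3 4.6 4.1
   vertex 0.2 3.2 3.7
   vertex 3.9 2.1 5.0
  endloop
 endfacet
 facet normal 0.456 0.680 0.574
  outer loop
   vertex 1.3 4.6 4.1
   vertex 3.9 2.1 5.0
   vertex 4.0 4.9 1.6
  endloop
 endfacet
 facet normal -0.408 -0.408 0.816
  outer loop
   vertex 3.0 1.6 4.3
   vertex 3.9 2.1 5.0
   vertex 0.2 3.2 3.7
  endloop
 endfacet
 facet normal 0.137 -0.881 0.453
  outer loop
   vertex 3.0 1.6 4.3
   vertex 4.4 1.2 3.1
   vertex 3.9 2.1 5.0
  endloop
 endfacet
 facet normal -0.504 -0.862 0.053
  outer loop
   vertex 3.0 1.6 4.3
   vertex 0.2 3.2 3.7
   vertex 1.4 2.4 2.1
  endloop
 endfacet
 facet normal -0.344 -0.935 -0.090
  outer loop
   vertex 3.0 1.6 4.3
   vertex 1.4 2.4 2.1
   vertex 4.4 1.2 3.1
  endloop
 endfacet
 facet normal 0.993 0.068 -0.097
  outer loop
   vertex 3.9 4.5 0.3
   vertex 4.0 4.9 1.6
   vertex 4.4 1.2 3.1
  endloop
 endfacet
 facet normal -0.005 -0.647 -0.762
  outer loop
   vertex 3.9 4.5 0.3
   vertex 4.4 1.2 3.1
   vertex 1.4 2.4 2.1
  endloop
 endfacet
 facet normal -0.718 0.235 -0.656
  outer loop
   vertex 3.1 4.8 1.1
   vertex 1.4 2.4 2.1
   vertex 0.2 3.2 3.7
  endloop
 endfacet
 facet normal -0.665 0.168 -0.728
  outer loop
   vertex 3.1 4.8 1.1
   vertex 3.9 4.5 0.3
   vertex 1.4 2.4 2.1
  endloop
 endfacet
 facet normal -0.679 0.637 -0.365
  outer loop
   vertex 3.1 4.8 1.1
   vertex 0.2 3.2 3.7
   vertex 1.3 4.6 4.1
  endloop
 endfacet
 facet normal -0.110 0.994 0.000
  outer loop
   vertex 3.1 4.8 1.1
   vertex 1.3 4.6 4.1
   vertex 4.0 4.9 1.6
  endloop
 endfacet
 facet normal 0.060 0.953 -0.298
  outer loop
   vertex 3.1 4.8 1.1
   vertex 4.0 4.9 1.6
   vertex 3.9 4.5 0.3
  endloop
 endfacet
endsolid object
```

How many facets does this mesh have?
14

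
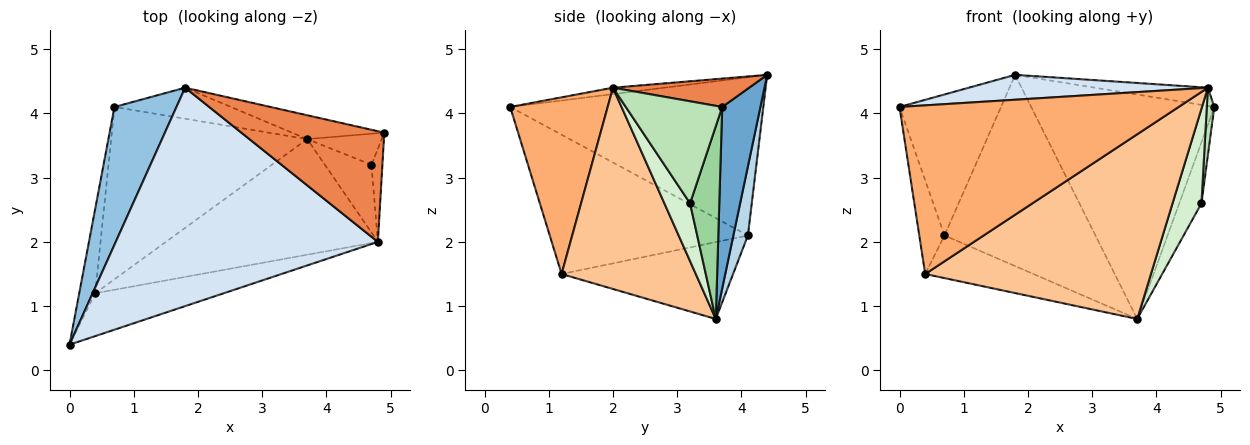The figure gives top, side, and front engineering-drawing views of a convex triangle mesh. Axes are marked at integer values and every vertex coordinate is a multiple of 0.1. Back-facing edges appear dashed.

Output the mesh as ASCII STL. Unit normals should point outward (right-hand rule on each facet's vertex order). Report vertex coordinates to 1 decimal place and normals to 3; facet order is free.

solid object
 facet normal 0.203 0.974 -0.103
  outer loop
   vertex 3.7 3.6 0.8
   vertex 1.8 4.4 4.6
   vertex 4.9 3.7 4.1
  endloop
 endfacet
 facet normal -0.872 0.350 0.342
  outer loop
   vertex 0.7 4.1 2.1
   vertex 0.0 0.4 4.1
   vertex 1.8 4.4 4.6
  endloop
 endfacet
 facet normal 0.095 0.983 -0.160
  outer loop
   vertex 0.7 4.1 2.1
   vertex 1.8 4.4 4.6
   vertex 3.7 3.6 0.8
  endloop
 endfacet
 facet normal -0.024 -0.113 0.993
  outer loop
   vertex 4.8 2.0 4.4
   vertex 1.8 4.4 4.6
   vertex 0.0 0.4 4.1
  endloop
 endfacet
 facet normal 0.192 0.160 0.968
  outer loop
   vertex 4.8 2.0 4.4
   vertex 4.9 3.7 4.1
   vertex 1.8 4.4 4.6
  endloop
 endfacet
 facet normal 0.321 -0.918 -0.233
  outer loop
   vertex 0.4 1.2 1.5
   vertex 4.8 2.0 4.4
   vertex 0.0 0.4 4.1
  endloop
 endfacet
 facet normal 0.450 -0.757 -0.474
  outer loop
   vertex 0.4 1.2 1.5
   vertex 3.7 3.6 0.8
   vertex 4.8 2.0 4.4
  endloop
 endfacet
 facet normal -0.986 0.125 -0.113
  outer loop
   vertex 0.4 1.2 1.5
   vertex 0.0 0.4 4.1
   vertex 0.7 4.1 2.1
  endloop
 endfacet
 facet normal -0.356 0.225 -0.907
  outer loop
   vertex 0.4 1.2 1.5
   vertex 0.7 4.1 2.1
   vertex 3.7 3.6 0.8
  endloop
 endfacet
 facet normal 0.761 0.578 -0.294
  outer loop
   vertex 4.7 3.2 2.6
   vertex 3.7 3.6 0.8
   vertex 4.9 3.7 4.1
  endloop
 endfacet
 facet normal 0.991 -0.077 -0.106
  outer loop
   vertex 4.7 3.2 2.6
   vertex 4.9 3.7 4.1
   vertex 4.8 2.0 4.4
  endloop
 endfacet
 facet normal 0.586 -0.659 -0.472
  outer loop
   vertex 4.7 3.2 2.6
   vertex 4.8 2.0 4.4
   vertex 3.7 3.6 0.8
  endloop
 endfacet
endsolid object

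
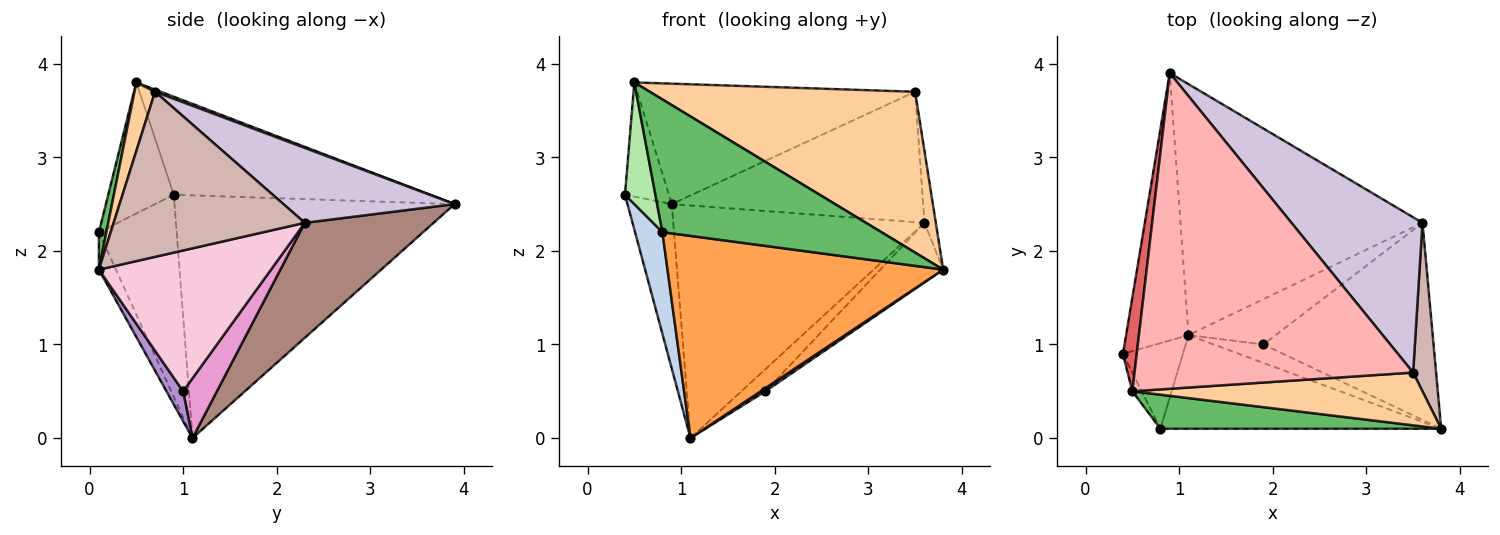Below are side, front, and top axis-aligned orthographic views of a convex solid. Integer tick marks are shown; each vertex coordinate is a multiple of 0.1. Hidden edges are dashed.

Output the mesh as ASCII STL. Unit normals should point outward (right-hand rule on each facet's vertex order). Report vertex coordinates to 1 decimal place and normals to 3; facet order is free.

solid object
 facet normal -0.957 0.151 -0.246
  outer loop
   vertex 1.1 1.1 0.0
   vertex 0.4 0.9 2.6
   vertex 0.9 3.9 2.5
  endloop
 endfacet
 facet normal -0.908 -0.320 -0.269
  outer loop
   vertex 0.8 0.1 2.2
   vertex 0.4 0.9 2.6
   vertex 1.1 1.1 0.0
  endloop
 endfacet
 facet normal -0.056 -0.906 -0.419
  outer loop
   vertex 0.8 0.1 2.2
   vertex 1.1 1.1 0.0
   vertex 3.8 0.1 1.8
  endloop
 endfacet
 facet normal 0.074 -0.948 0.311
  outer loop
   vertex 0.5 0.5 3.8
   vertex 3.8 0.1 1.8
   vertex 3.5 0.7 3.7
  endloop
 endfacet
 facet normal 0.033 -0.968 0.248
  outer loop
   vertex 0.5 0.5 3.8
   vertex 0.8 0.1 2.2
   vertex 3.8 0.1 1.8
  endloop
 endfacet
 facet normal -0.905 -0.420 -0.065
  outer loop
   vertex 0.5 0.5 3.8
   vertex 0.4 0.9 2.6
   vertex 0.8 0.1 2.2
  endloop
 endfacet
 facet normal -0.976 0.167 0.137
  outer loop
   vertex 0.5 0.5 3.8
   vertex 0.9 3.9 2.5
   vertex 0.4 0.9 2.6
  endloop
 endfacet
 facet normal 0.007 0.356 0.934
  outer loop
   vertex 0.5 0.5 3.8
   vertex 3.5 0.7 3.7
   vertex 0.9 3.9 2.5
  endloop
 endfacet
 facet normal 0.511 -0.144 -0.847
  outer loop
   vertex 1.9 1.0 0.5
   vertex 3.8 0.1 1.8
   vertex 1.1 1.1 0.0
  endloop
 endfacet
 facet normal 0.401 0.589 0.702
  outer loop
   vertex 3.6 2.3 2.3
   vertex 0.9 3.9 2.5
   vertex 3.5 0.7 3.7
  endloop
 endfacet
 facet normal 0.329 0.642 -0.693
  outer loop
   vertex 3.6 2.3 2.3
   vertex 1.1 1.1 0.0
   vertex 0.9 3.9 2.5
  endloop
 endfacet
 facet normal 0.989 0.059 0.138
  outer loop
   vertex 3.6 2.3 2.3
   vertex 3.5 0.7 3.7
   vertex 3.8 0.1 1.8
  endloop
 endfacet
 facet normal 0.525 0.373 -0.765
  outer loop
   vertex 3.6 2.3 2.3
   vertex 1.9 1.0 0.5
   vertex 1.1 1.1 0.0
  endloop
 endfacet
 facet normal 0.621 0.227 -0.750
  outer loop
   vertex 3.6 2.3 2.3
   vertex 3.8 0.1 1.8
   vertex 1.9 1.0 0.5
  endloop
 endfacet
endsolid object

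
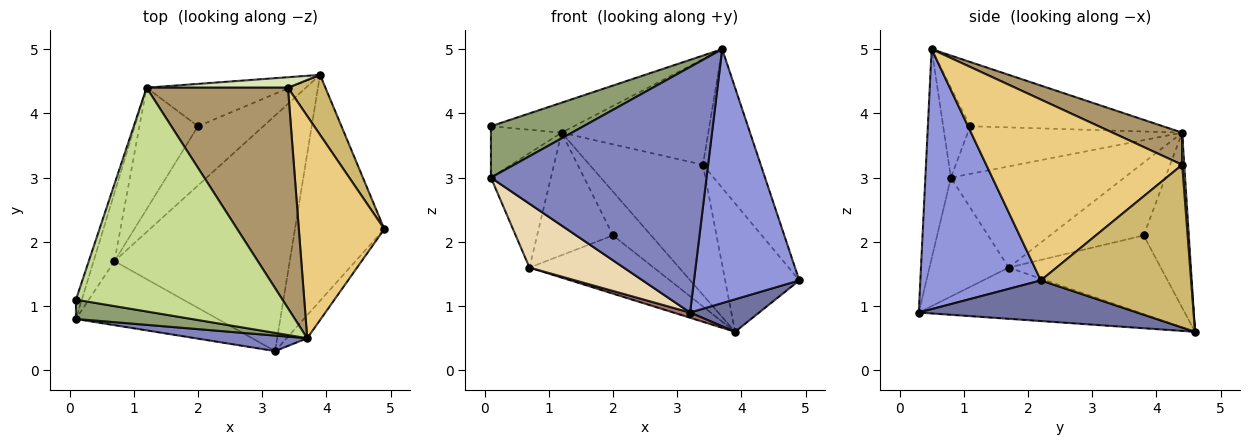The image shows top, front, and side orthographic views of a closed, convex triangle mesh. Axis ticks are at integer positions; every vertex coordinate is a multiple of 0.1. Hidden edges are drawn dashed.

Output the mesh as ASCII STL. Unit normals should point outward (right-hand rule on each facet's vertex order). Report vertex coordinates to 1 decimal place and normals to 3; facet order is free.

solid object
 facet normal 0.411 -0.130 -0.903
  outer loop
   vertex 3.2 0.3 0.9
   vertex 3.9 4.6 0.6
   vertex 4.9 2.2 1.4
  endloop
 endfacet
 facet normal -0.117 -0.991 0.063
  outer loop
   vertex 3.2 0.3 0.9
   vertex 3.7 0.5 5.0
   vertex 0.1 0.8 3.0
  endloop
 endfacet
 facet normal 0.752 -0.657 -0.060
  outer loop
   vertex 3.2 0.3 0.9
   vertex 4.9 2.2 1.4
   vertex 3.7 0.5 5.0
  endloop
 endfacet
 facet normal -0.648 0.547 -0.529
  outer loop
   vertex 2.0 3.8 2.1
   vertex 1.2 4.4 3.7
   vertex 3.9 4.6 0.6
  endloop
 endfacet
 facet normal -0.263 -0.903 0.339
  outer loop
   vertex 0.1 1.1 3.8
   vertex 0.1 0.8 3.0
   vertex 3.7 0.5 5.0
  endloop
 endfacet
 facet normal -0.943 0.311 -0.117
  outer loop
   vertex 0.1 1.1 3.8
   vertex 1.2 4.4 3.7
   vertex 0.1 0.8 3.0
  endloop
 endfacet
 facet normal -0.295 0.127 0.947
  outer loop
   vertex 0.1 1.1 3.8
   vertex 3.7 0.5 5.0
   vertex 1.2 4.4 3.7
  endloop
 endfacet
 facet normal 0.018 0.997 0.080
  outer loop
   vertex 3.4 4.4 3.2
   vertex 3.9 4.6 0.6
   vertex 1.2 4.4 3.7
  endloop
 endfacet
 facet normal 0.201 0.423 0.883
  outer loop
   vertex 3.4 4.4 3.2
   vertex 1.2 4.4 3.7
   vertex 3.7 0.5 5.0
  endloop
 endfacet
 facet normal 0.878 0.433 0.202
  outer loop
   vertex 3.4 4.4 3.2
   vertex 4.9 2.2 1.4
   vertex 3.9 4.6 0.6
  endloop
 endfacet
 facet normal 0.874 0.258 0.413
  outer loop
   vertex 3.4 4.4 3.2
   vertex 3.7 0.5 5.0
   vertex 4.9 2.2 1.4
  endloop
 endfacet
 facet normal -0.510 -0.607 -0.609
  outer loop
   vertex 0.7 1.7 1.6
   vertex 3.2 0.3 0.9
   vertex 0.1 0.8 3.0
  endloop
 endfacet
 facet normal -0.281 -0.021 -0.960
  outer loop
   vertex 0.7 1.7 1.6
   vertex 3.9 4.6 0.6
   vertex 3.2 0.3 0.9
  endloop
 endfacet
 facet normal -0.651 0.532 -0.541
  outer loop
   vertex 0.7 1.7 1.6
   vertex 2.0 3.8 2.1
   vertex 3.9 4.6 0.6
  endloop
 endfacet
 facet normal -0.928 0.321 -0.191
  outer loop
   vertex 0.7 1.7 1.6
   vertex 0.1 0.8 3.0
   vertex 1.2 4.4 3.7
  endloop
 endfacet
 facet normal -0.659 0.534 -0.530
  outer loop
   vertex 0.7 1.7 1.6
   vertex 1.2 4.4 3.7
   vertex 2.0 3.8 2.1
  endloop
 endfacet
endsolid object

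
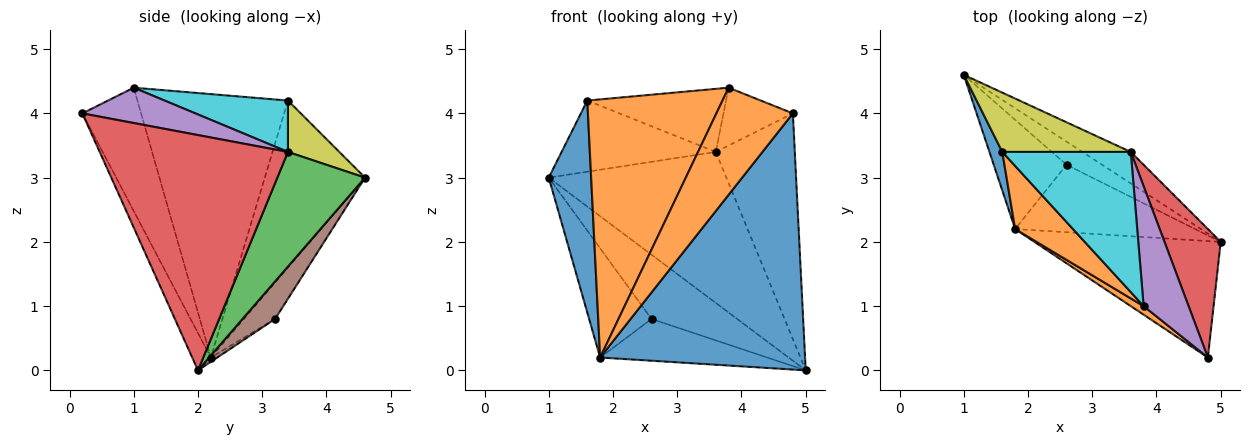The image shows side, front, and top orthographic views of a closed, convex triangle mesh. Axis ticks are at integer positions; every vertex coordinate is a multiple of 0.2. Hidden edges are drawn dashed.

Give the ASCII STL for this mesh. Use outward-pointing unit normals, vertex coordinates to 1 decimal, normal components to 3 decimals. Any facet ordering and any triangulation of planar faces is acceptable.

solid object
 facet normal -0.082 -0.907 -0.412
  outer loop
   vertex 1.8 2.2 0.2
   vertex 5.0 2.0 0.0
   vertex 4.8 0.2 4.0
  endloop
 endfacet
 facet normal -0.608 -0.792 0.063
  outer loop
   vertex 1.8 2.2 0.2
   vertex 4.8 0.2 4.0
   vertex 3.8 1.0 4.4
  endloop
 endfacet
 facet normal 0.435 0.881 -0.184
  outer loop
   vertex 3.6 3.4 3.4
   vertex 5.0 2.0 0.0
   vertex 1.0 4.6 3.0
  endloop
 endfacet
 facet normal 0.900 0.378 0.215
  outer loop
   vertex 3.6 3.4 3.4
   vertex 4.8 0.2 4.0
   vertex 5.0 2.0 0.0
  endloop
 endfacet
 facet normal 0.578 0.354 0.735
  outer loop
   vertex 3.6 3.4 3.4
   vertex 3.8 1.0 4.4
   vertex 4.8 0.2 4.0
  endloop
 endfacet
 facet normal 0.337 0.886 -0.319
  outer loop
   vertex 2.6 3.2 0.8
   vertex 1.0 4.6 3.0
   vertex 5.0 2.0 0.0
  endloop
 endfacet
 facet normal -0.333 0.667 -0.667
  outer loop
   vertex 2.6 3.2 0.8
   vertex 1.8 2.2 0.2
   vertex 1.0 4.6 3.0
  endloop
 endfacet
 facet normal -0.020 0.526 -0.850
  outer loop
   vertex 2.6 3.2 0.8
   vertex 5.0 2.0 0.0
   vertex 1.8 2.2 0.2
  endloop
 endfacet
 facet normal 0.248 0.744 0.620
  outer loop
   vertex 1.6 3.4 4.2
   vertex 3.6 3.4 3.4
   vertex 1.0 4.6 3.0
  endloop
 endfacet
 facet normal 0.343 0.386 0.857
  outer loop
   vertex 1.6 3.4 4.2
   vertex 3.8 1.0 4.4
   vertex 3.6 3.4 3.4
  endloop
 endfacet
 facet normal -0.919 -0.389 0.071
  outer loop
   vertex 1.6 3.4 4.2
   vertex 1.0 4.6 3.0
   vertex 1.8 2.2 0.2
  endloop
 endfacet
 facet normal -0.734 -0.660 0.161
  outer loop
   vertex 1.6 3.4 4.2
   vertex 1.8 2.2 0.2
   vertex 3.8 1.0 4.4
  endloop
 endfacet
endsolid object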